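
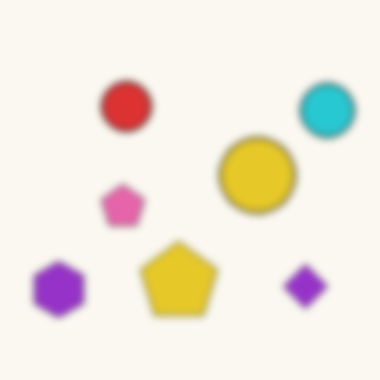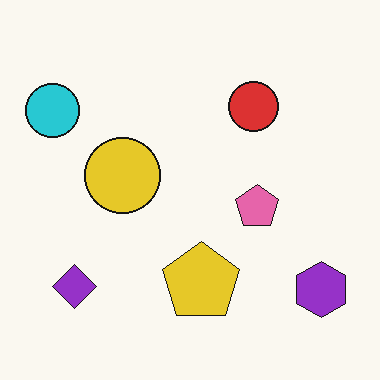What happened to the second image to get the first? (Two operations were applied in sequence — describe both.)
It was noticeably gaussian-blurred, then flipped horizontally (left ↔ right).

Shape edges and outlines are uniformly softened across the whole image. The cyan circle is in the top-left of the second image and the top-right of the first — shapes on opposite sides of the vertical midline have swapped in a mirror flip.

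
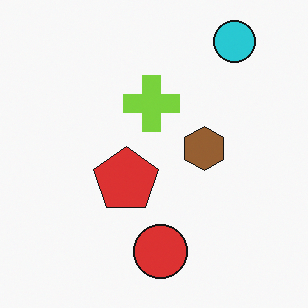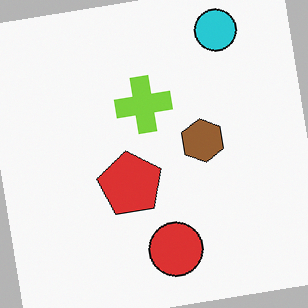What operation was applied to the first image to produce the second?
The image was rotated counter-clockwise by a few degrees.

Every shape is tilted by the same angle and the image corners show triangular fill wedges — a whole-image rotation by a non-right angle.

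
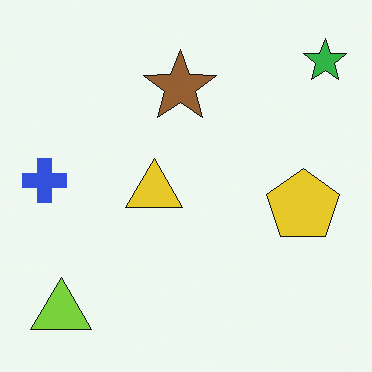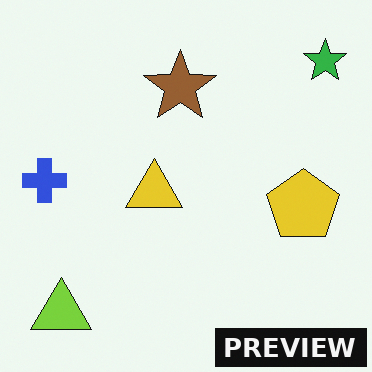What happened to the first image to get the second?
It was watermarked with the text "PREVIEW" in the lower-right corner.

A dark label reading "PREVIEW" appears in the lower-right corner.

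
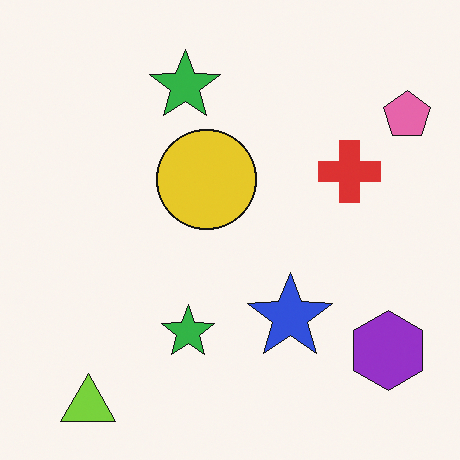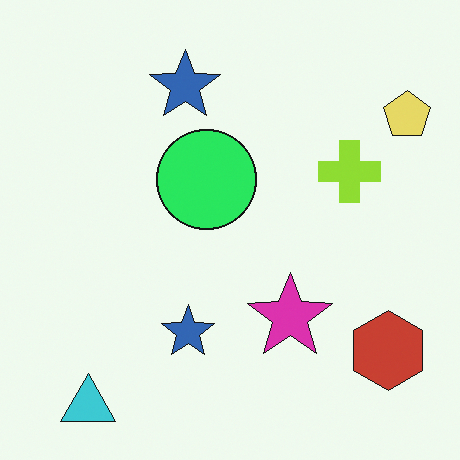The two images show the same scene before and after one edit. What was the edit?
The second image is the first hue-shifted through roughly a third of the color wheel.

Every shape's color has rotated by the same amount around the hue wheel — a uniform hue shift.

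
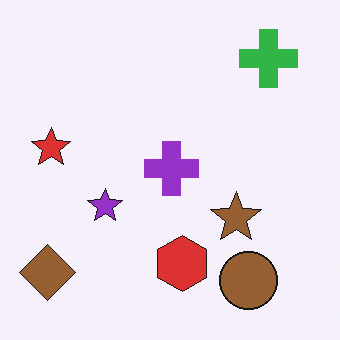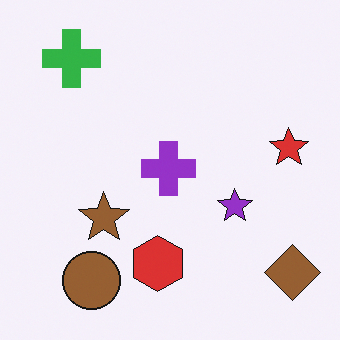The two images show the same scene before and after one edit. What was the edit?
Flipped horizontally (left ↔ right).

The brown diamond is in the bottom-left of the first image and the bottom-right of the second — shapes on opposite sides of the vertical midline have swapped in a mirror flip.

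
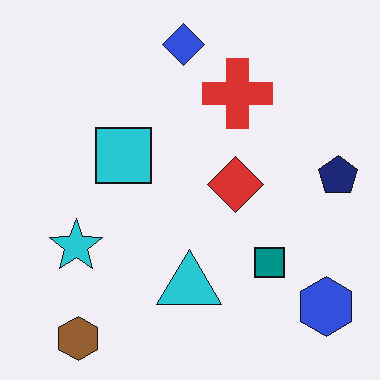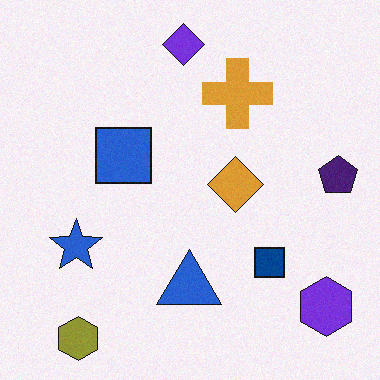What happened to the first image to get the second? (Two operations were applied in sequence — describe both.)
The transformation is: hue-shifted by a small amount, then degraded with subtle gaussian noise.

Every shape's color has rotated by the same amount around the hue wheel — a uniform hue shift. Random speckle covers the whole image, including the flat background.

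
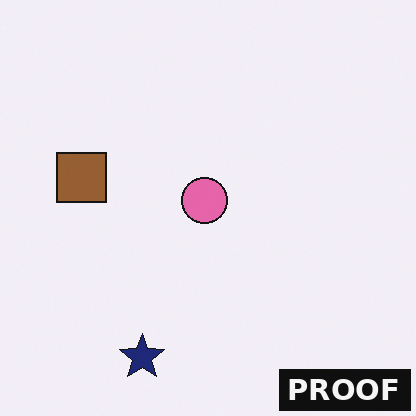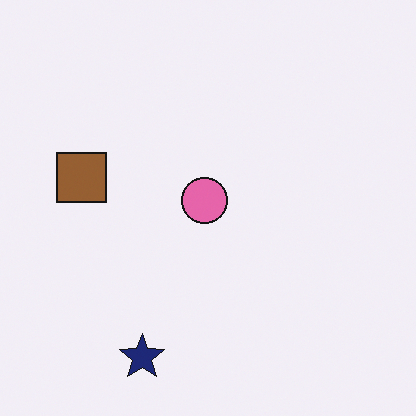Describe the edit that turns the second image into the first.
The image was watermarked with the text "PROOF" in the lower-right corner.

A dark label reading "PROOF" appears in the lower-right corner.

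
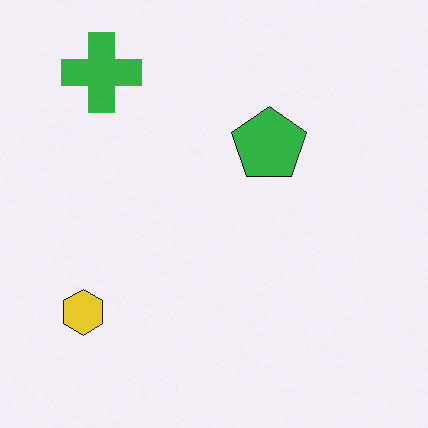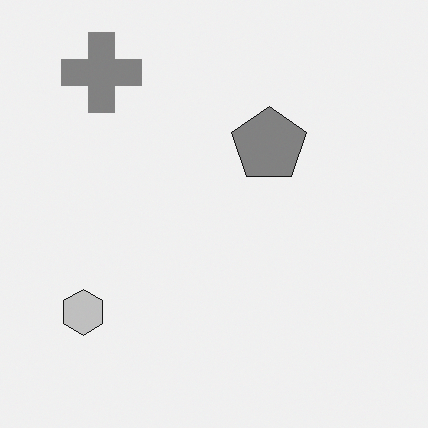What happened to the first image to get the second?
This is the original image converted to grayscale.

All color is removed — every shape is now a shade of grey.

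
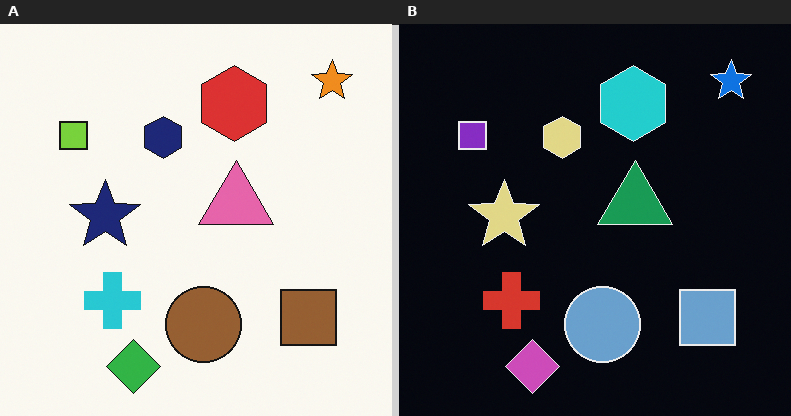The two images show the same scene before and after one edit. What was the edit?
The right (B) image is the left (A) color-inverted (negative).

The light background has become dark and every shape's color is its complement — a photographic negative.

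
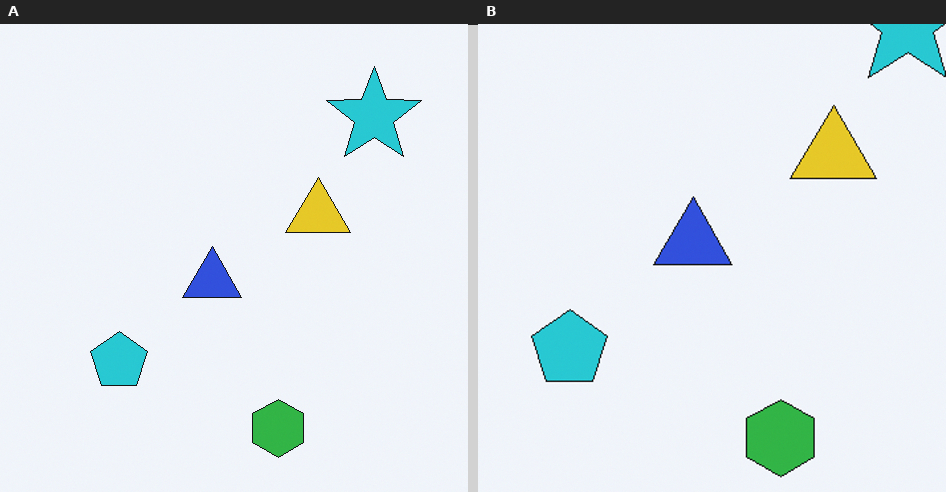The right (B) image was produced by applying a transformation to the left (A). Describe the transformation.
The image was cropped to a modestly smaller region and rescaled.

The visible shapes are larger and the field of view is narrower; shapes near the original edges may be partly or wholly outside the frame — a crop-and-rescale.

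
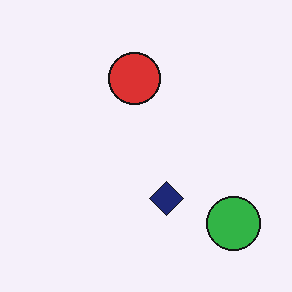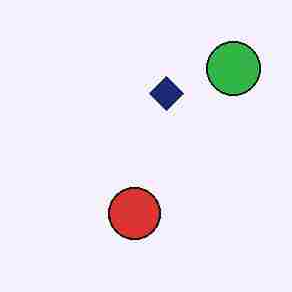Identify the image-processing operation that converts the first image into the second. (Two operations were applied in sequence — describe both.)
The image was heavily JPEG-compressed with obvious blocking artifacts, then flipped vertically (top ↔ bottom).

Blocky 8×8 compression artifacts appear around shape edges and the flat background shows ringing — characteristic JPEG degradation. The green circle is in the bottom-right of the first image and the top-right of the second — shapes on opposite sides of the horizontal midline have swapped in a mirror flip.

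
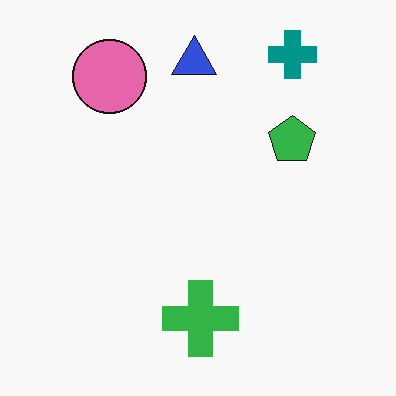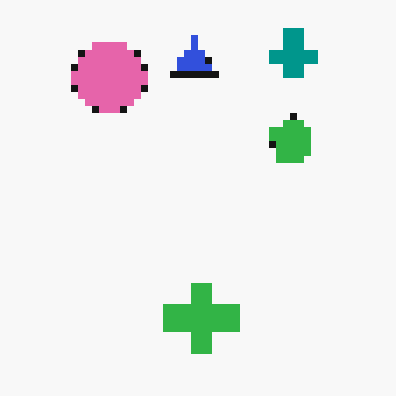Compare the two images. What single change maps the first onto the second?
The second image is the first pixelated into visible square blocks.

Shapes are reduced to large square blocks; fine edges and outlines are lost — a downscale-then-upscale (mosaic) effect.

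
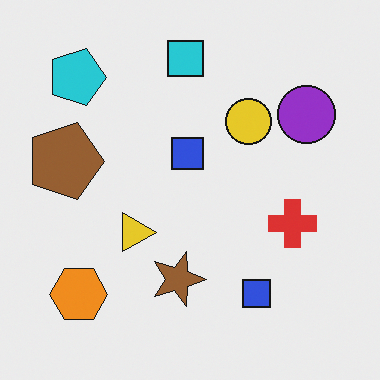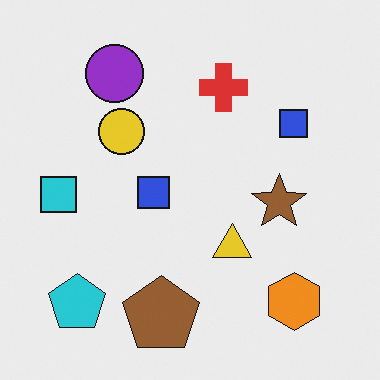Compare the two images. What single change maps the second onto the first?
The first image is the second rotated 90° clockwise.

The cyan pentagon sits in the bottom-left of the second image and the top-left of the first — consistent with a whole-image 90° clockwise rotation.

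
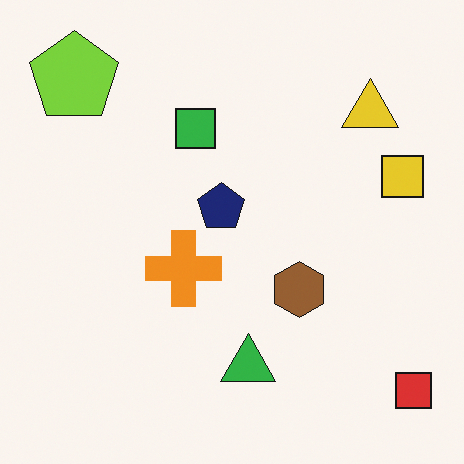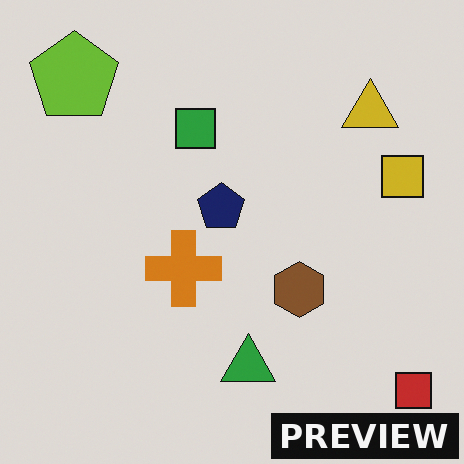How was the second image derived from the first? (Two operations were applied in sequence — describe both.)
It was darkened a little, then watermarked with the text "PREVIEW" in the lower-right corner.

Every pixel — background and shapes alike — is uniformly darkened. A dark label reading "PREVIEW" appears in the lower-right corner.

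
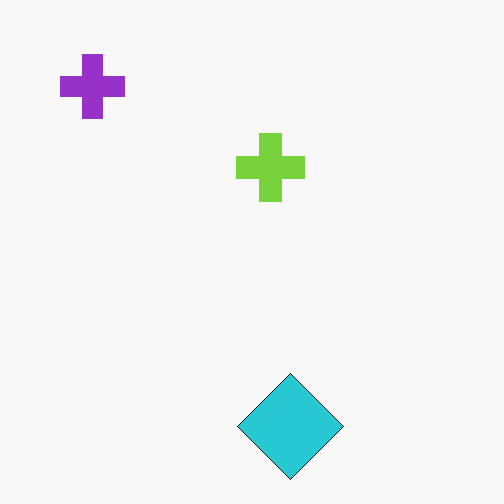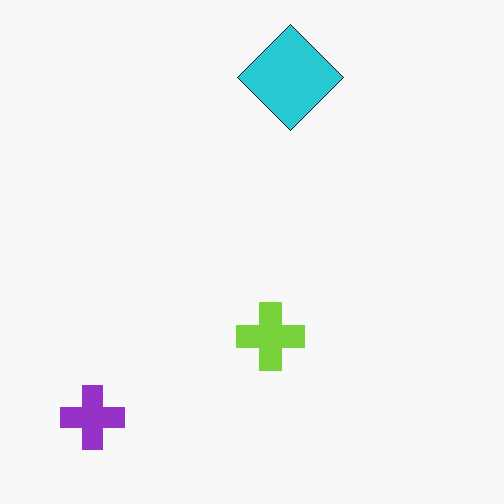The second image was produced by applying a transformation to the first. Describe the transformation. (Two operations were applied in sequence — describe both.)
The transformation is: flipped vertically (top ↔ bottom), then given moderate JPEG compression.

The cyan diamond is in the bottom of the first image and the top of the second — shapes on opposite sides of the horizontal midline have swapped in a mirror flip. Blocky 8×8 compression artifacts appear around shape edges and the flat background shows ringing — characteristic JPEG degradation.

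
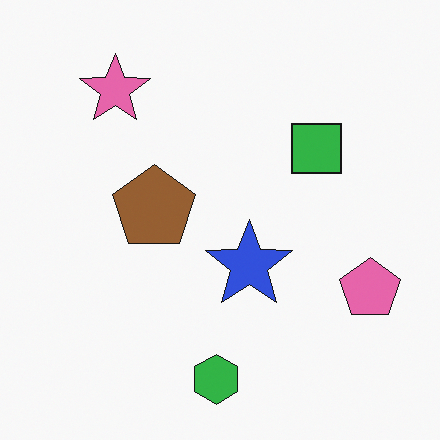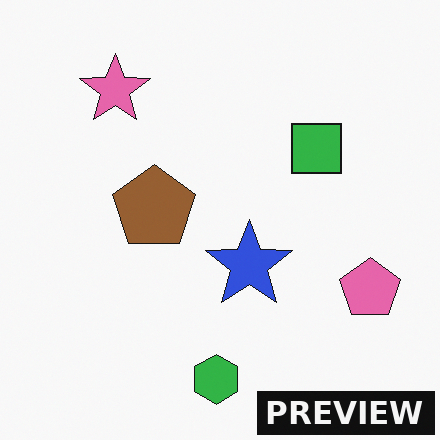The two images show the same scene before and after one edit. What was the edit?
This is the original image watermarked with the text "PREVIEW" in the lower-right corner.

A dark label reading "PREVIEW" appears in the lower-right corner.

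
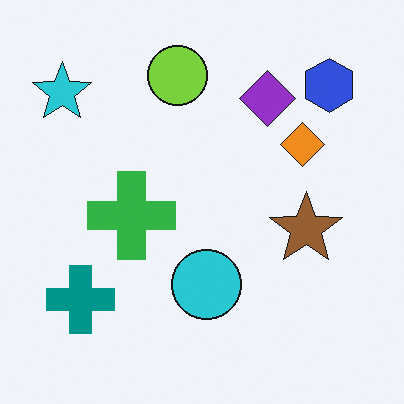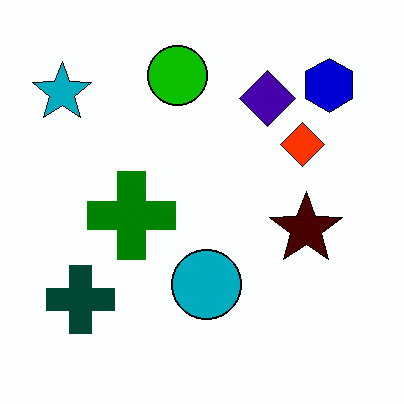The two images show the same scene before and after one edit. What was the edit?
Boosted in contrast.

Tones are pushed away from mid-grey across the whole image — a global contrast change.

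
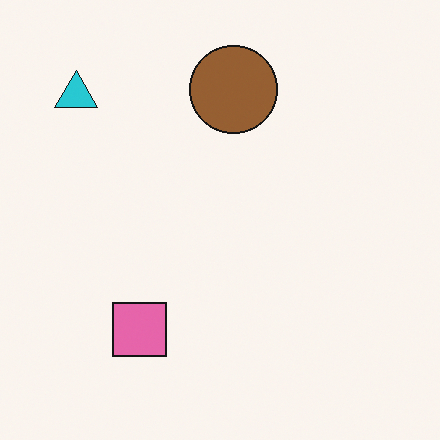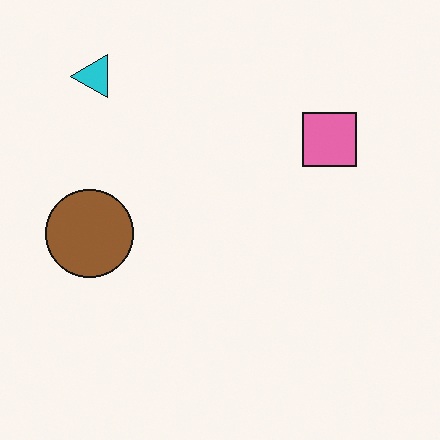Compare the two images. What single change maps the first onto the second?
It was transposed (reflected across the top-left ↔ bottom-right diagonal).

Shapes have swapped their row and column positions — what was in the top-right is now in the bottom-left — a diagonal reflection.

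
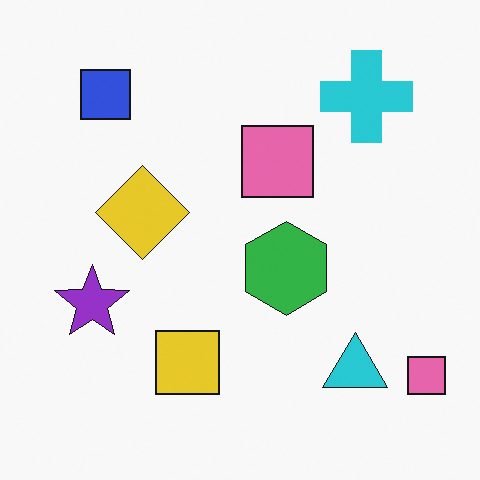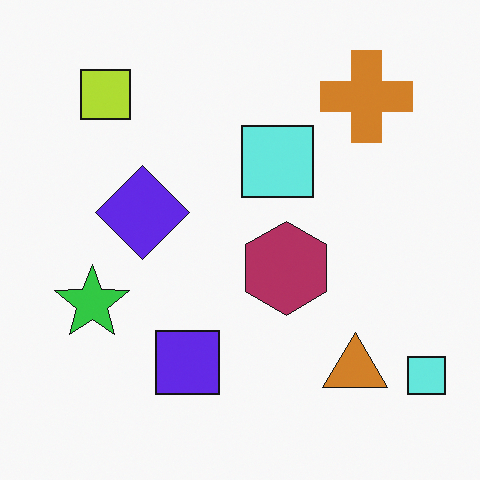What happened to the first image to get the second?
This is the original image hue-shifted through roughly half the color wheel.

Every shape's color has rotated by the same amount around the hue wheel — a uniform hue shift.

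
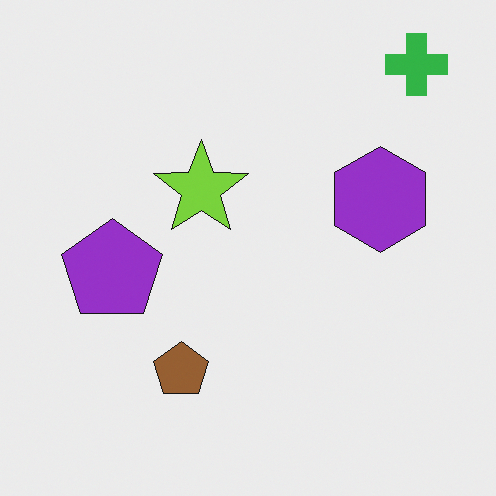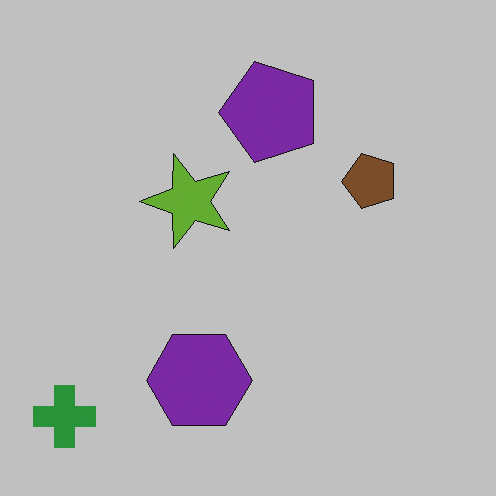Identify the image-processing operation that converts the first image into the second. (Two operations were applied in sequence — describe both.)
This is the original image slightly darkened, then transposed (reflected across the top-left ↔ bottom-right diagonal).

Every pixel — background and shapes alike — is uniformly darkened. Shapes have swapped their row and column positions — what was in the top-right is now in the bottom-left — a diagonal reflection.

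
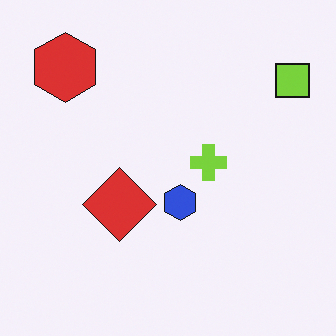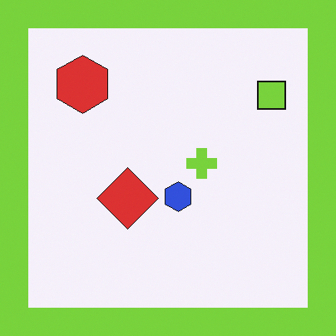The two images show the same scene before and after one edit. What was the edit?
The image was framed with a lime border.

A solid lime frame runs around the edge of the second image, with the content slightly shrunk inside it.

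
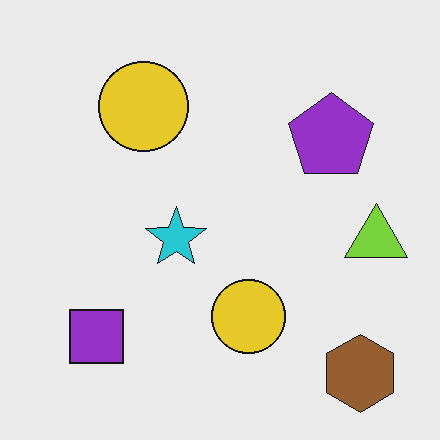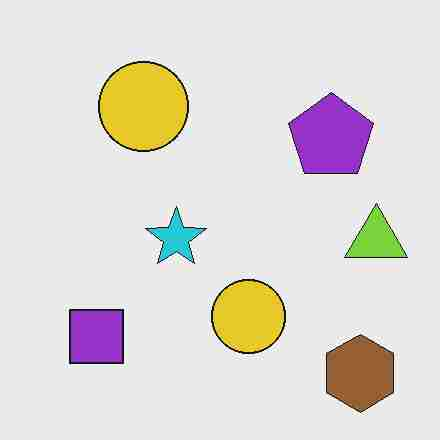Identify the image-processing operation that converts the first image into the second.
The image was heavily JPEG-compressed with obvious blocking artifacts.

Blocky 8×8 compression artifacts appear around shape edges and the flat background shows ringing — characteristic JPEG degradation.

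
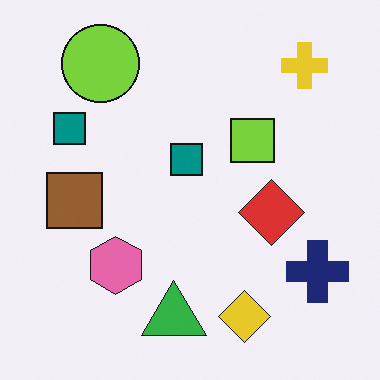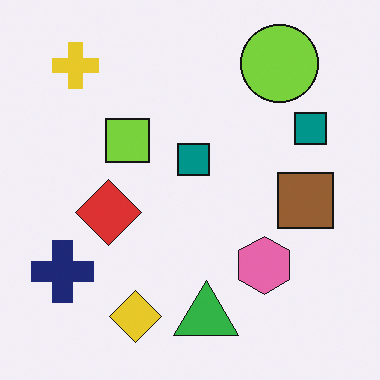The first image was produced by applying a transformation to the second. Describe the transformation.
The first image is the second flipped horizontally (left ↔ right).

The navy cross is in the bottom-left of the second image and the bottom-right of the first — shapes on opposite sides of the vertical midline have swapped in a mirror flip.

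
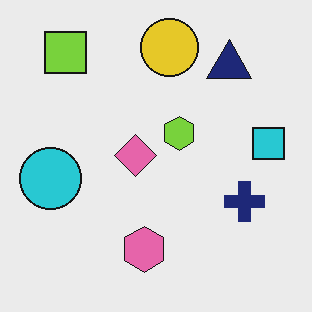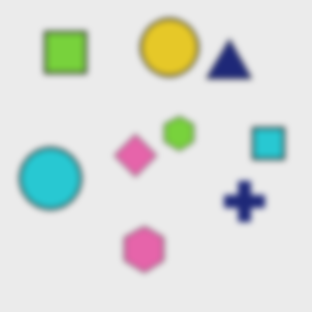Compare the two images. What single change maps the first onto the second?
This is the original image noticeably gaussian-blurred.

Shape edges and outlines are uniformly softened across the whole image.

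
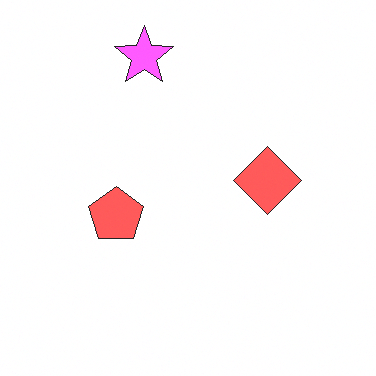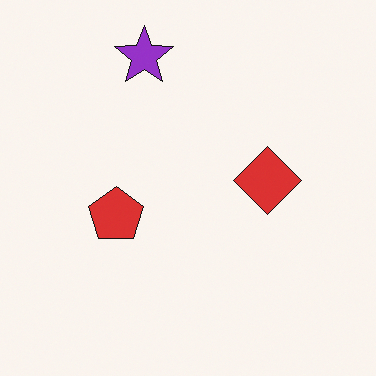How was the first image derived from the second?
It was substantially brightened.

Every pixel — background and shapes alike — is uniformly brightened.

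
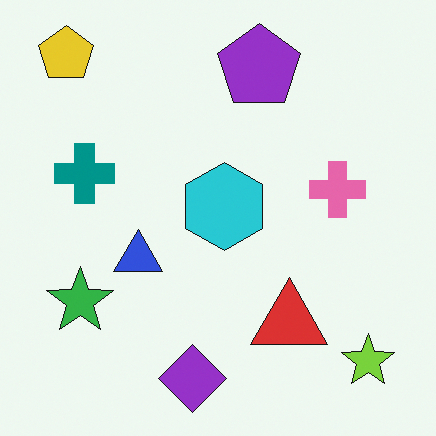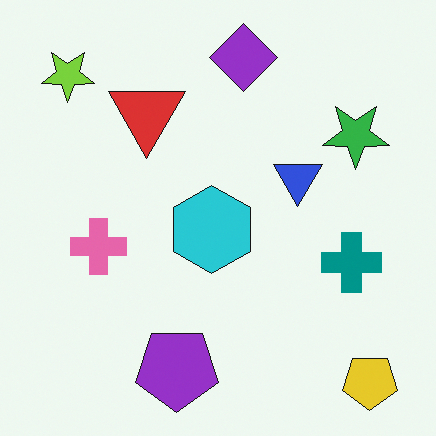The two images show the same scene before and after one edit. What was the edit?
Rotated 180°.

The yellow pentagon sits in the top-left of the first image and the bottom-right of the second — consistent with a whole-image 180° rotation.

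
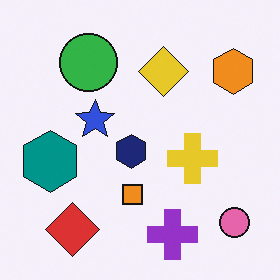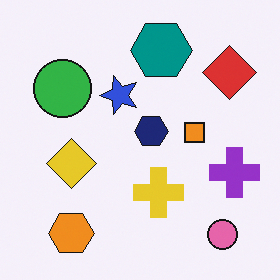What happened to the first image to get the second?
This is the original image transposed (reflected across the top-left ↔ bottom-right diagonal).

Shapes have swapped their row and column positions — what was in the top-right is now in the bottom-left — a diagonal reflection.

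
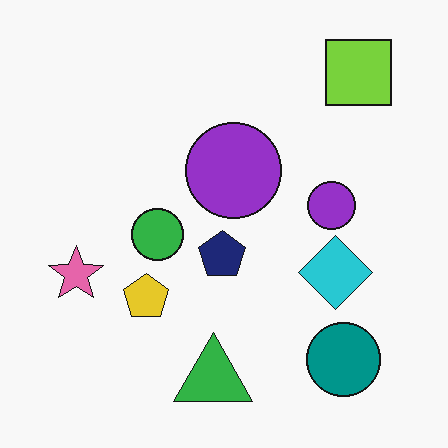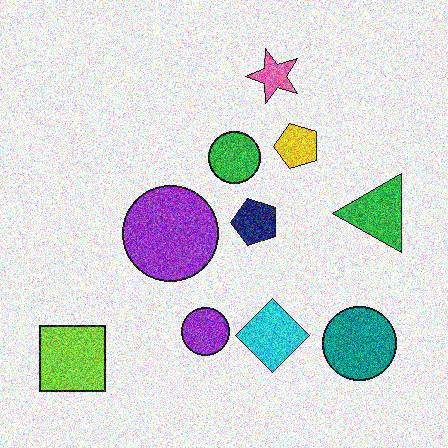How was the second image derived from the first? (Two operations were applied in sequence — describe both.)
The second image is the first transposed (reflected across the top-left ↔ bottom-right diagonal), then degraded with a thick layer of grain.

Shapes have swapped their row and column positions — what was in the top-right is now in the bottom-left — a diagonal reflection. Random speckle covers the whole image, including the flat background.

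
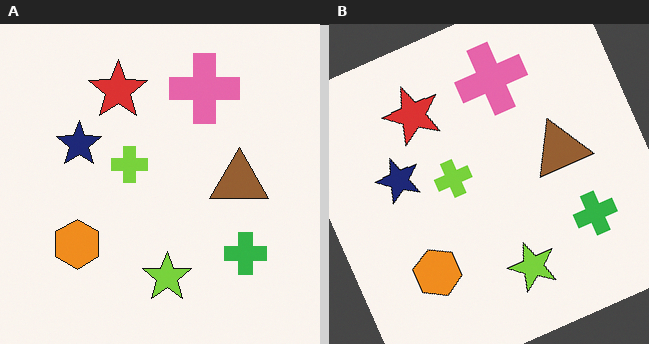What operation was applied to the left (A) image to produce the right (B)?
It was rotated counter-clockwise by a clearly visible amount.

Every shape is tilted by the same angle and the image corners show triangular fill wedges — a whole-image rotation by a non-right angle.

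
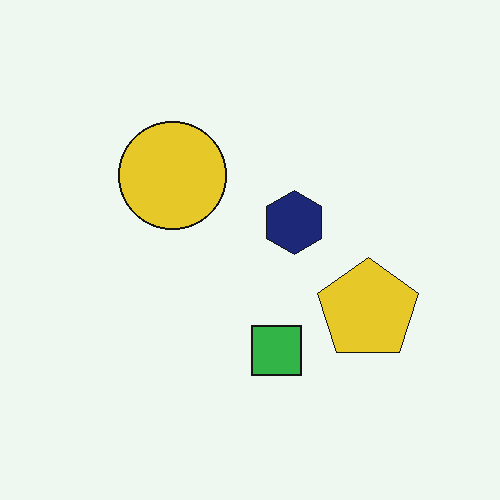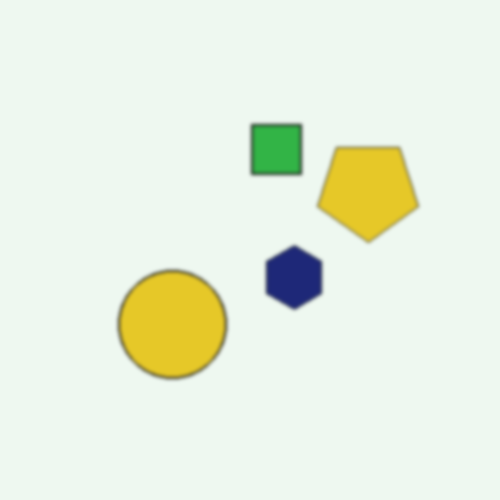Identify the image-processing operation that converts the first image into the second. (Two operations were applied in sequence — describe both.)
The transformation is: lightly blurred, then flipped vertically (top ↔ bottom).

Shape edges and outlines are uniformly softened across the whole image. The green square is in the bottom of the first image and the top of the second — shapes on opposite sides of the horizontal midline have swapped in a mirror flip.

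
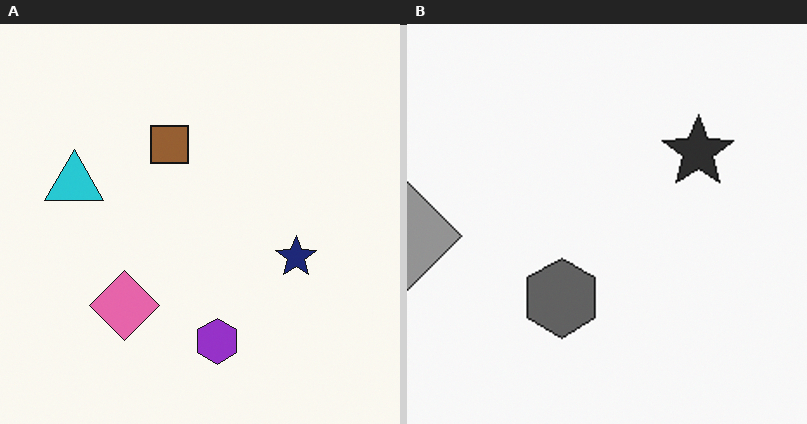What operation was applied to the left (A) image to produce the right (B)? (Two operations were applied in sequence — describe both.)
This is the original image converted to grayscale, then cropped to a noticeably smaller region and rescaled.

All color is removed — every shape is now a shade of grey. The visible shapes are larger and the field of view is narrower; shapes near the original edges may be partly or wholly outside the frame — a crop-and-rescale.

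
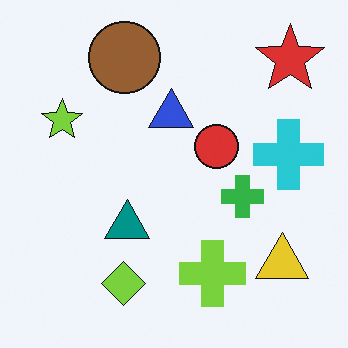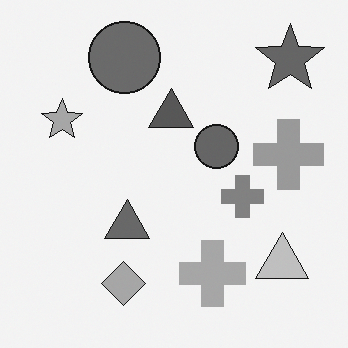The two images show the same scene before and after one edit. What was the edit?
The transformation is: converted to grayscale.

All color is removed — every shape is now a shade of grey.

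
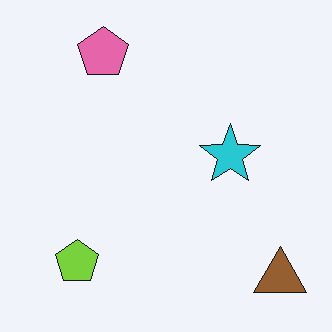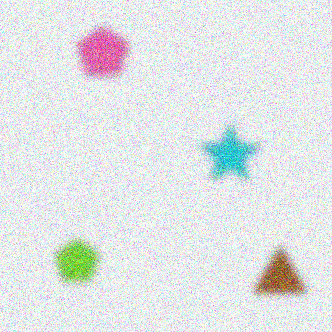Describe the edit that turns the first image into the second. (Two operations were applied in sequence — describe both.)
This is the original image moderately blurred, then degraded with a thick layer of grain.

Shape edges and outlines are uniformly softened across the whole image. Random speckle covers the whole image, including the flat background.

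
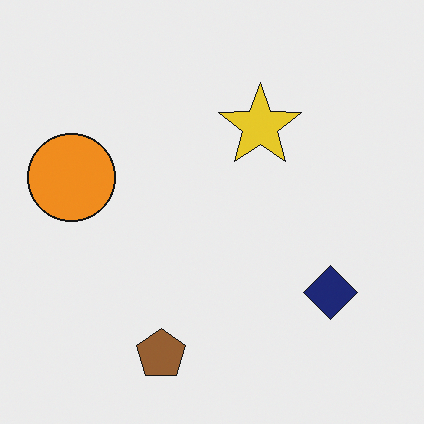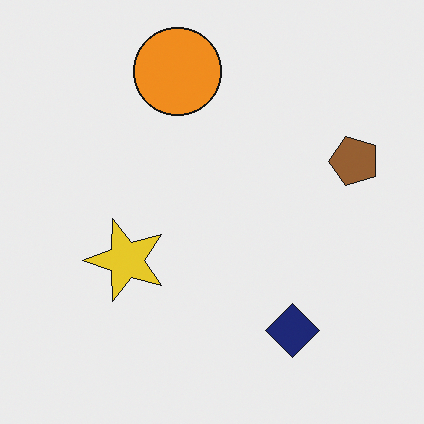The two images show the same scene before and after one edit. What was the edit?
The image was transposed (reflected across the top-left ↔ bottom-right diagonal).

Shapes have swapped their row and column positions — what was in the top-right is now in the bottom-left — a diagonal reflection.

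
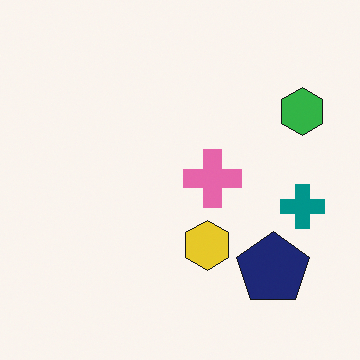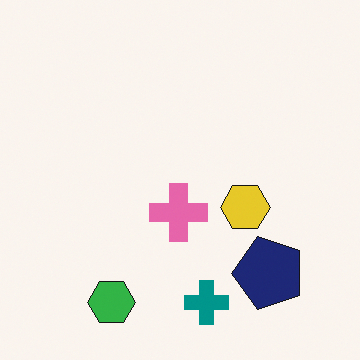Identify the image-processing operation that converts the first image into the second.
This is the original image transposed (reflected across the top-left ↔ bottom-right diagonal).

Shapes have swapped their row and column positions — what was in the top-right is now in the bottom-left — a diagonal reflection.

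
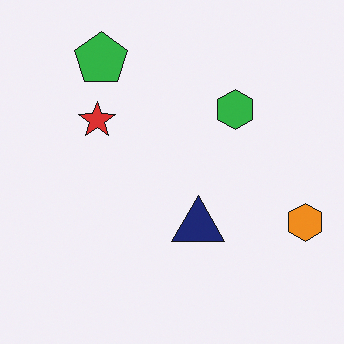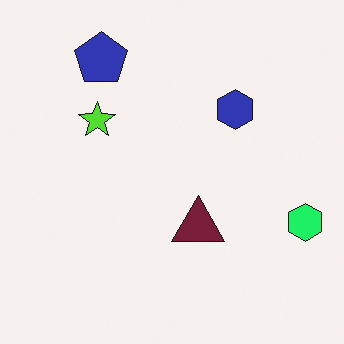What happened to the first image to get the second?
The transformation is: hue-shifted noticeably.

Every shape's color has rotated by the same amount around the hue wheel — a uniform hue shift.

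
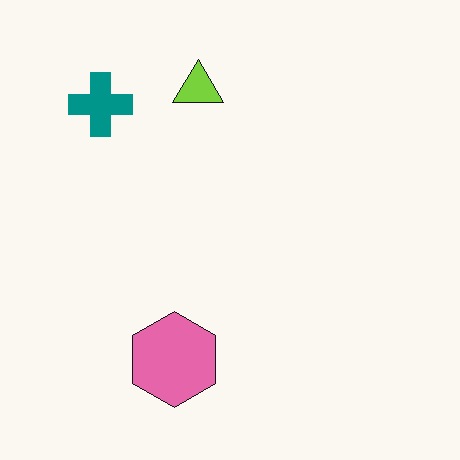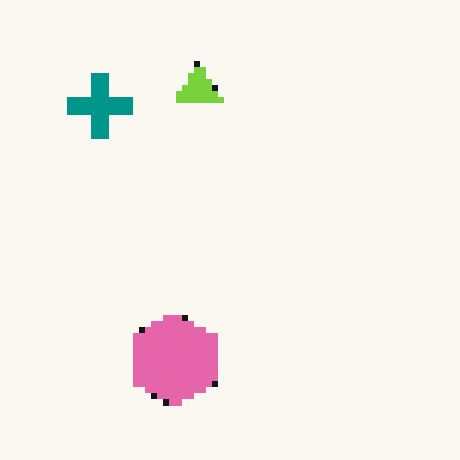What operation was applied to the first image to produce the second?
The image was moderately pixelated.

Shapes are reduced to large square blocks; fine edges and outlines are lost — a downscale-then-upscale (mosaic) effect.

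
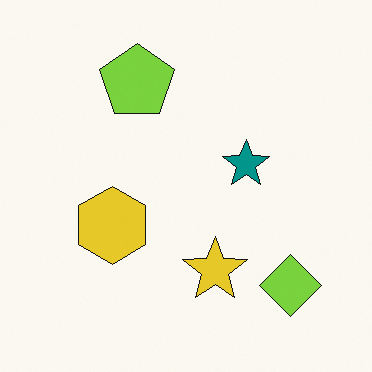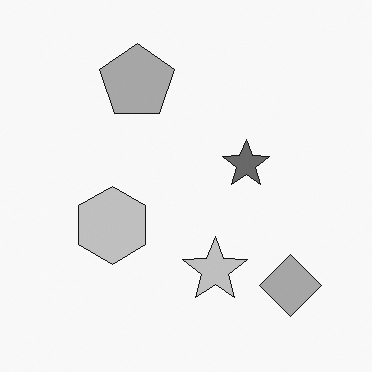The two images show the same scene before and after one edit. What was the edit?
The image was converted to grayscale.

All color is removed — every shape is now a shade of grey.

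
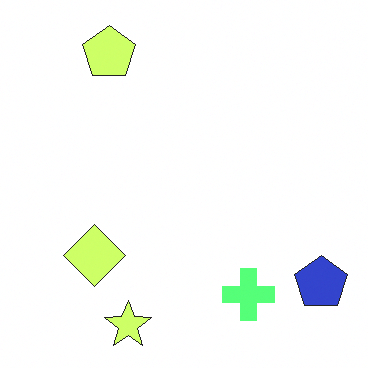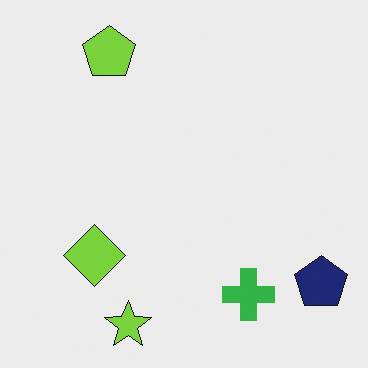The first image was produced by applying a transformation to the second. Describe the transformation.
The transformation is: brightened a lot.

Every pixel — background and shapes alike — is uniformly brightened.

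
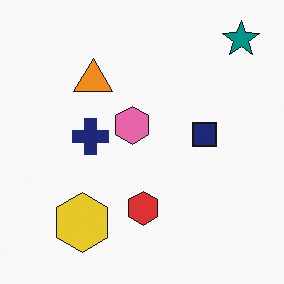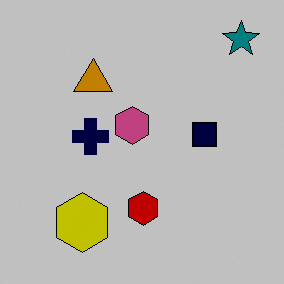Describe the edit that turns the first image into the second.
It was heavily posterized to just a handful of flat colors.

Each flat color has snapped to a coarser quantized level — most visibly, the near-white background has dropped to a flat grey.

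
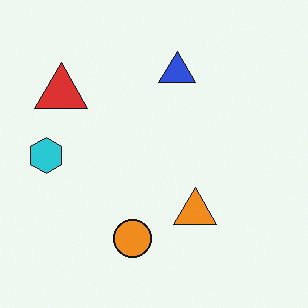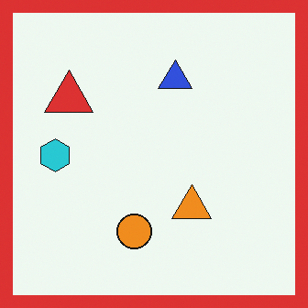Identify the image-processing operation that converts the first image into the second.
The image was framed with a red border.

A solid red frame runs around the edge of the second image, with the content slightly shrunk inside it.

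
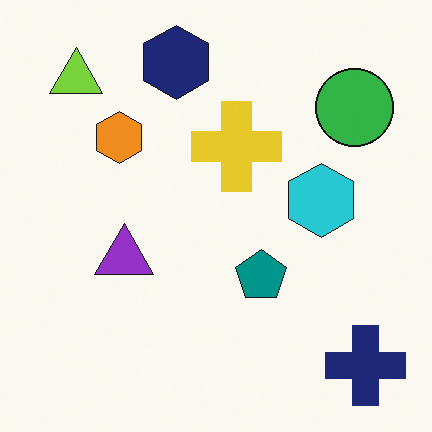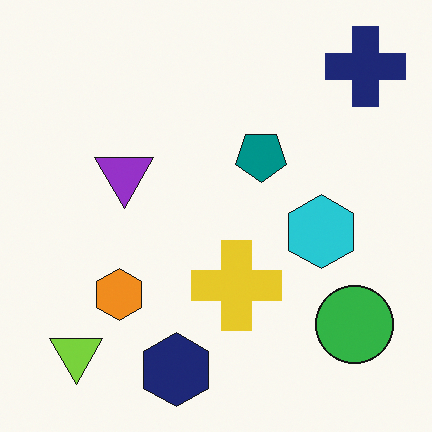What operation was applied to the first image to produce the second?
Flipped vertically (top ↔ bottom).

The navy hexagon is in the top of the first image and the bottom of the second — shapes on opposite sides of the horizontal midline have swapped in a mirror flip.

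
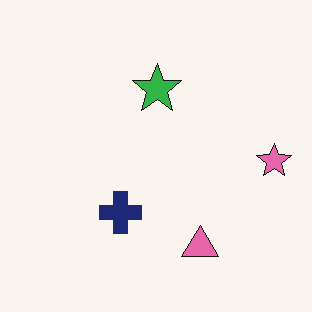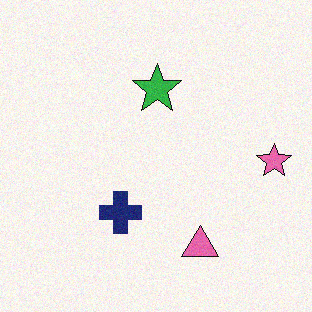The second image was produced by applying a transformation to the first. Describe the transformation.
The transformation is: degraded with subtle gaussian noise.

Random speckle covers the whole image, including the flat background.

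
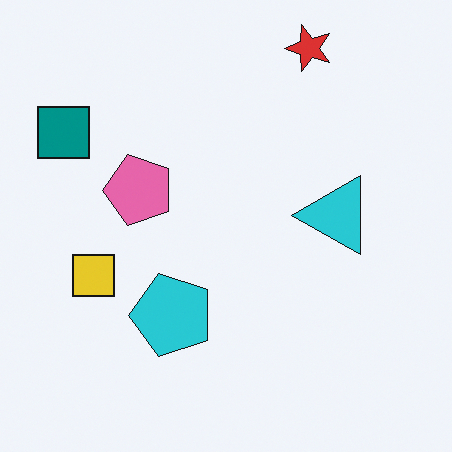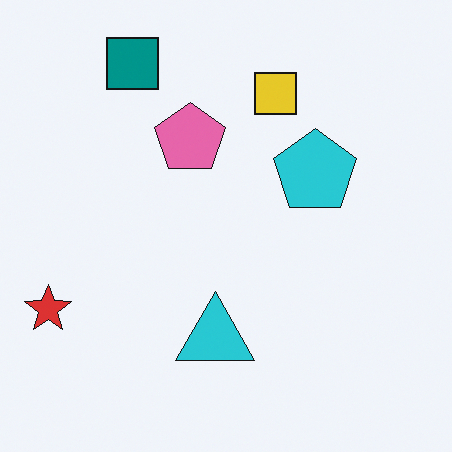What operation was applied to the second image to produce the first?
The transformation is: transposed (reflected across the top-left ↔ bottom-right diagonal).

Shapes have swapped their row and column positions — what was in the top-right is now in the bottom-left — a diagonal reflection.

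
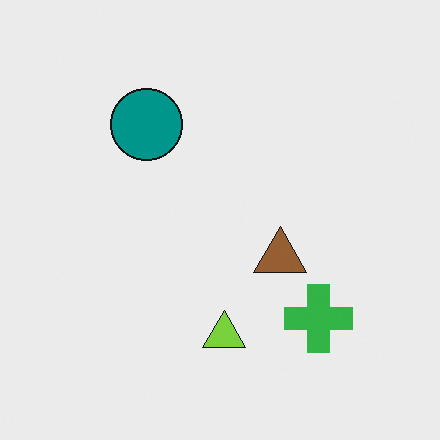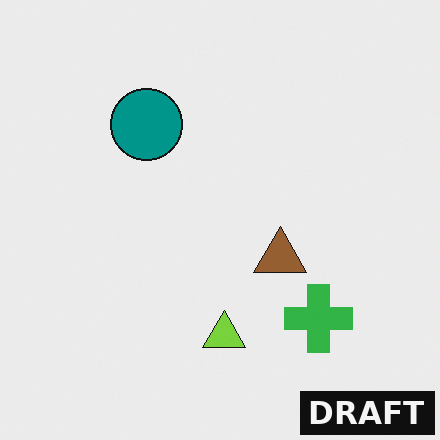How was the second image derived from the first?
This is the original image watermarked with the text "DRAFT" in the lower-right corner.

A dark label reading "DRAFT" appears in the lower-right corner.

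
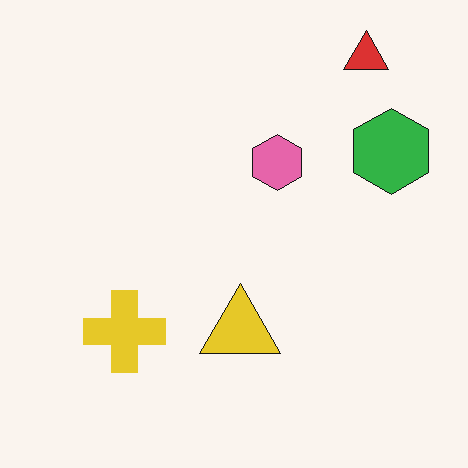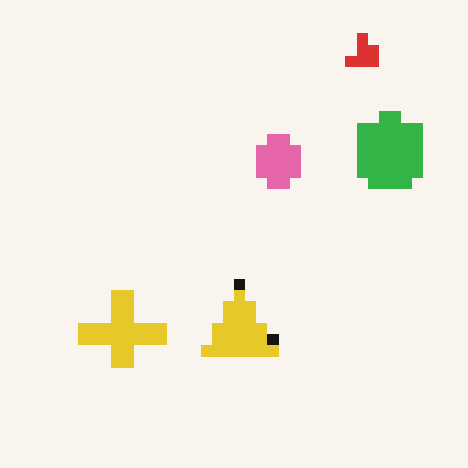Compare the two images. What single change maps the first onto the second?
The transformation is: coarsely pixelated.

Shapes are reduced to large square blocks; fine edges and outlines are lost — a downscale-then-upscale (mosaic) effect.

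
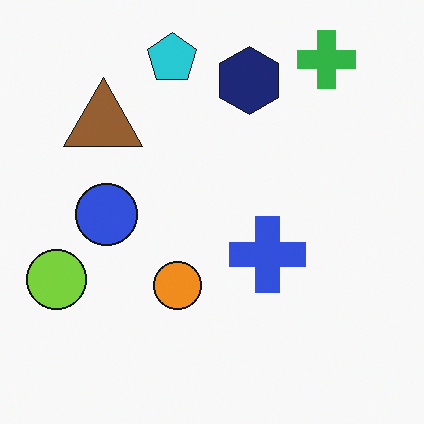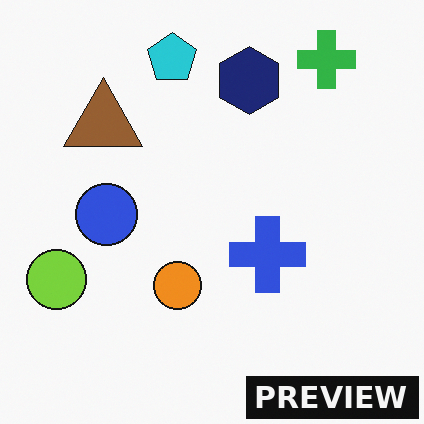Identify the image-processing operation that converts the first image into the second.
The transformation is: watermarked with the text "PREVIEW" in the lower-right corner.

A dark label reading "PREVIEW" appears in the lower-right corner.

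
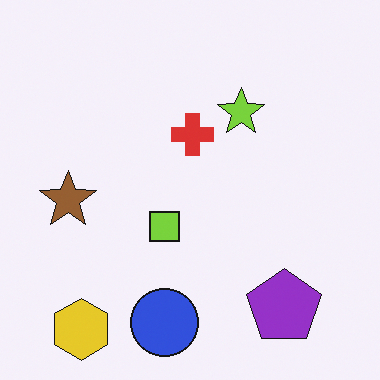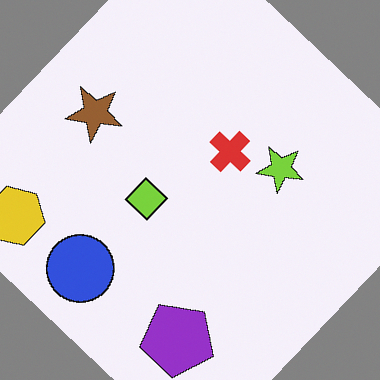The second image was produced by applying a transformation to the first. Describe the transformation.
This is the original image rotated clockwise by a large amount — several tens of degrees.

Every shape is tilted by the same angle and the image corners show triangular fill wedges — a whole-image rotation by a non-right angle.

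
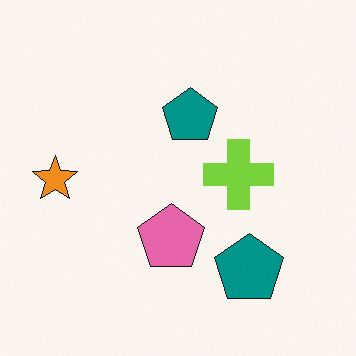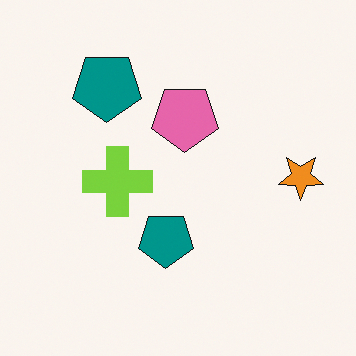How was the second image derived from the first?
The image was rotated 180°.

The orange star sits in the left of the first image and the right of the second — consistent with a whole-image 180° rotation.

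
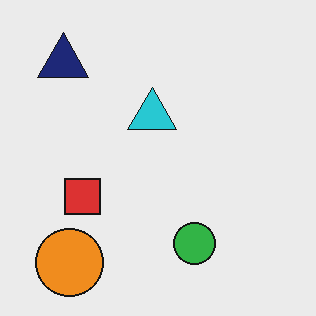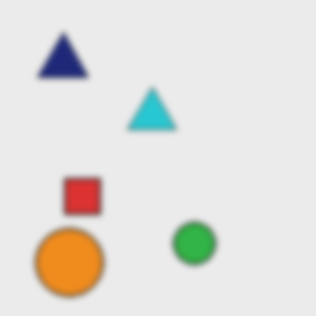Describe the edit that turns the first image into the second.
This is the original image noticeably gaussian-blurred.

Shape edges and outlines are uniformly softened across the whole image.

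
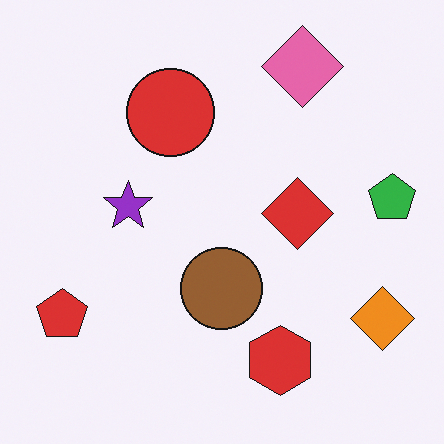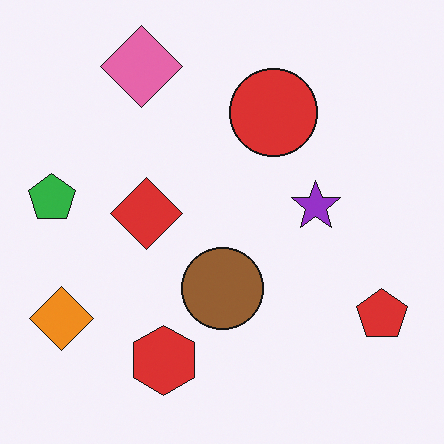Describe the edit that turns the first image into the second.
This is the original image flipped horizontally (left ↔ right).

The green pentagon is in the right of the first image and the left of the second — shapes on opposite sides of the vertical midline have swapped in a mirror flip.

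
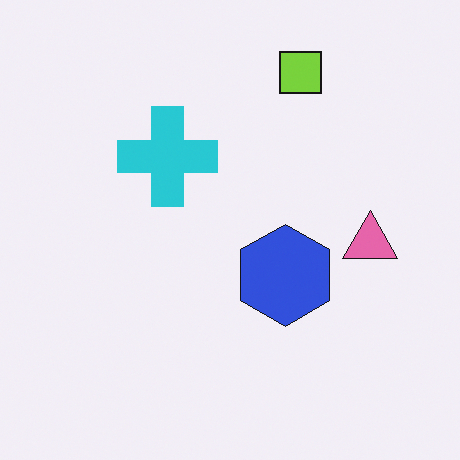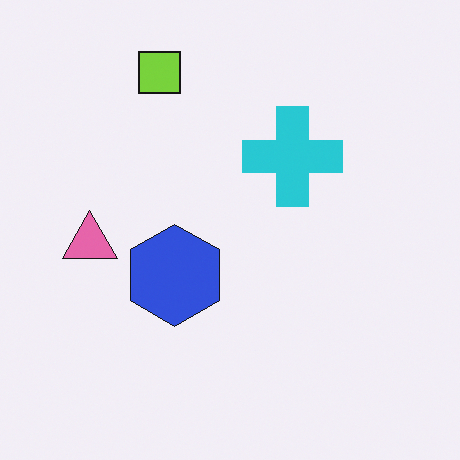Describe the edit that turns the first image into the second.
The image was flipped horizontally (left ↔ right).

The pink triangle is in the right of the first image and the left of the second — shapes on opposite sides of the vertical midline have swapped in a mirror flip.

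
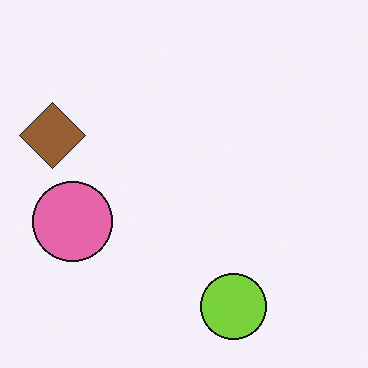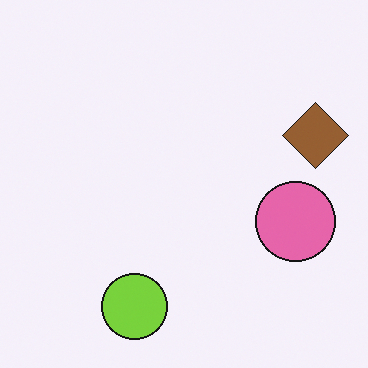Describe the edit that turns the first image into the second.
Flipped horizontally (left ↔ right).

The brown diamond is in the left of the first image and the right of the second — shapes on opposite sides of the vertical midline have swapped in a mirror flip.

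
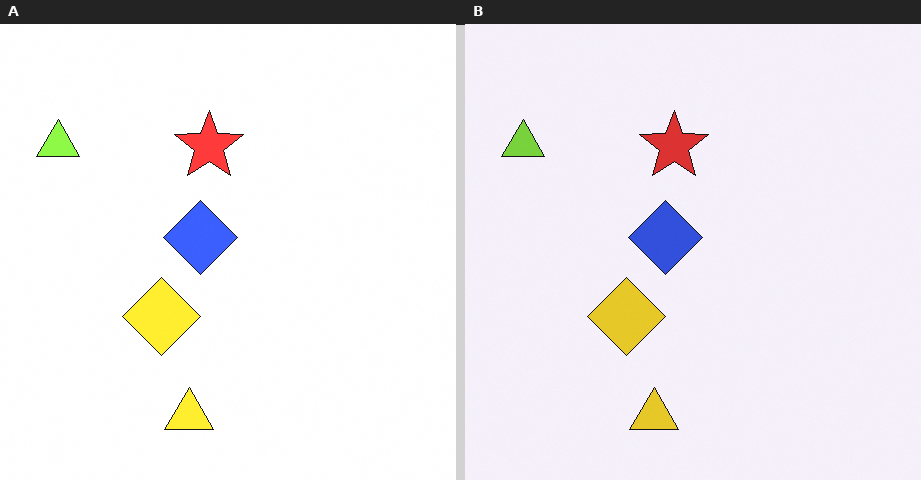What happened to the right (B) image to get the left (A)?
Brightened a little.

Every pixel — background and shapes alike — is uniformly brightened.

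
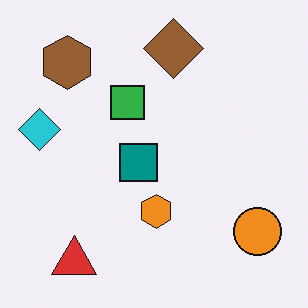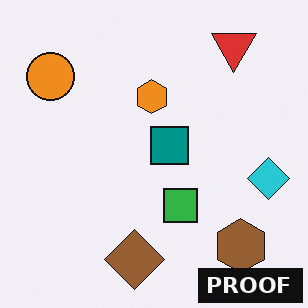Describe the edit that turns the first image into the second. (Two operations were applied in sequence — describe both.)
The image was rotated 180°, then watermarked with the text "PROOF" in the lower-right corner.

The red triangle sits in the bottom-left of the first image and the top-right of the second — consistent with a whole-image 180° rotation. A dark label reading "PROOF" appears in the lower-right corner.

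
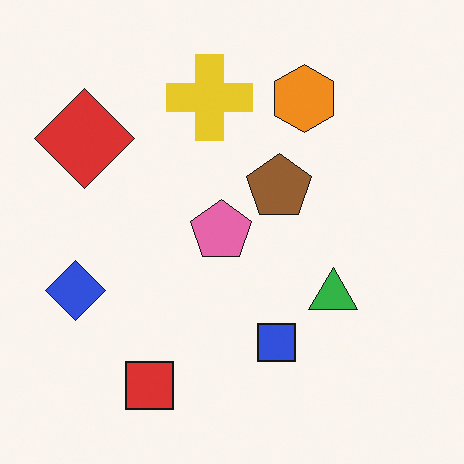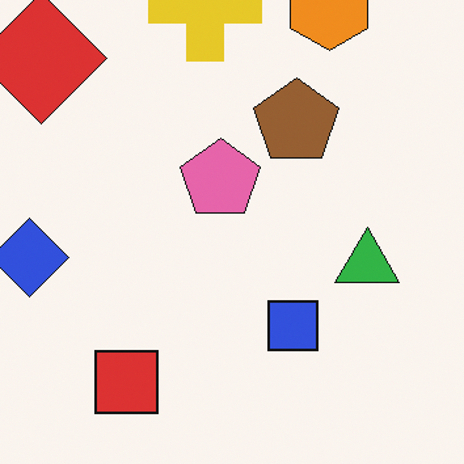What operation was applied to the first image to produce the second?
It was cropped to a modestly smaller region and rescaled.

The visible shapes are larger and the field of view is narrower; shapes near the original edges may be partly or wholly outside the frame — a crop-and-rescale.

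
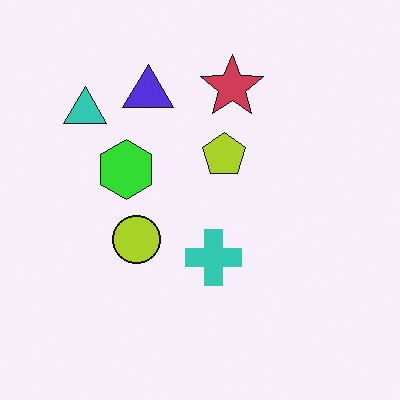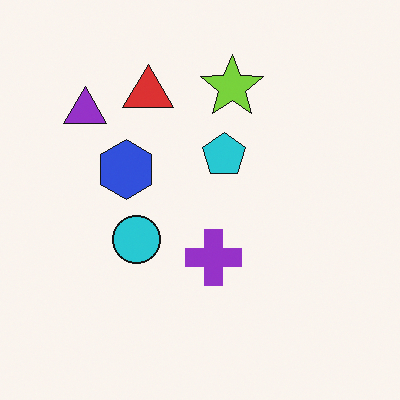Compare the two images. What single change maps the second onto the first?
Hue-shifted by a large amount.

Every shape's color has rotated by the same amount around the hue wheel — a uniform hue shift.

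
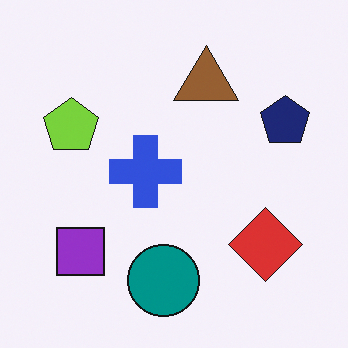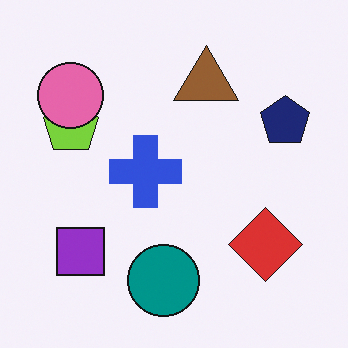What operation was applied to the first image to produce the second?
It was overlaid with an additional pink circle.

A pink circle appears in the second image that is absent from the first.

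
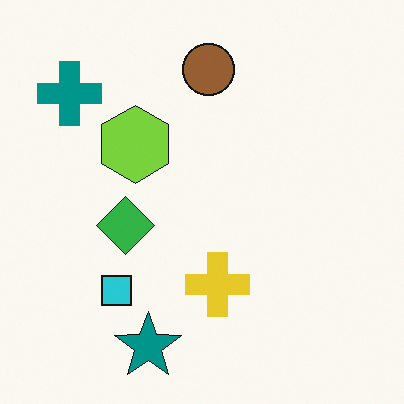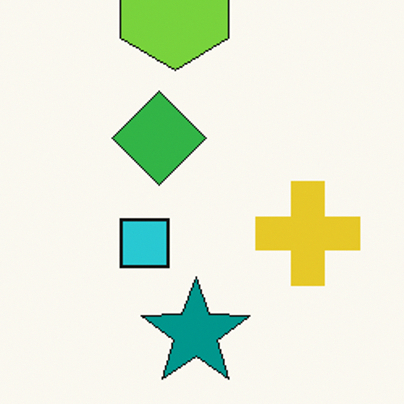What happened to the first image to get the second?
The image was cropped tightly and scaled back up.

The visible shapes are larger and the field of view is narrower; shapes near the original edges may be partly or wholly outside the frame — a crop-and-rescale.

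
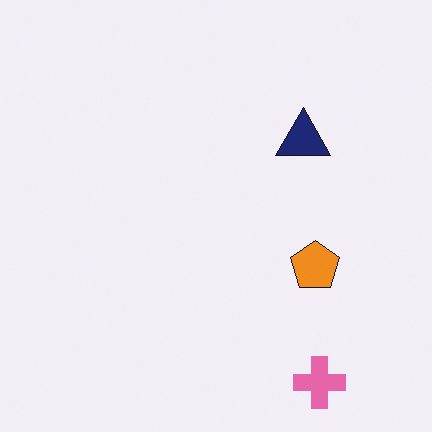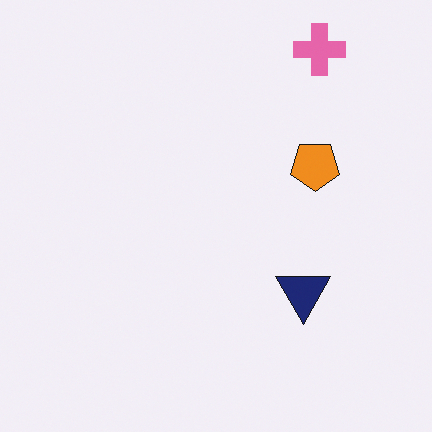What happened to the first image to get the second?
The image was flipped vertically (top ↔ bottom).

The pink cross is in the bottom-right of the first image and the top-right of the second — shapes on opposite sides of the horizontal midline have swapped in a mirror flip.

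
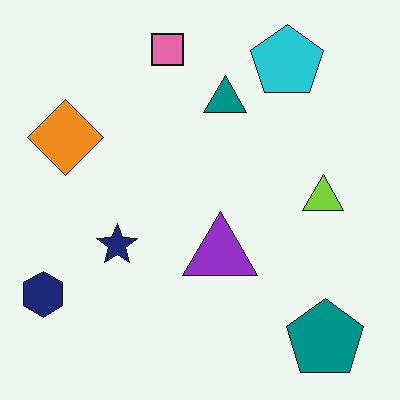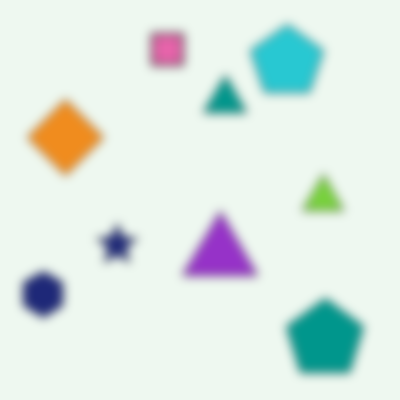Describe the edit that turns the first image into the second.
The transformation is: heavily blurred.

Shape edges and outlines are uniformly softened across the whole image.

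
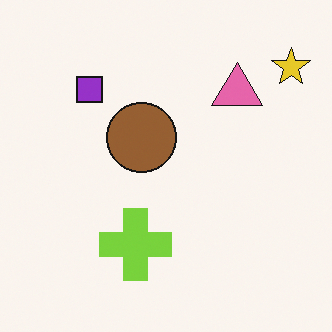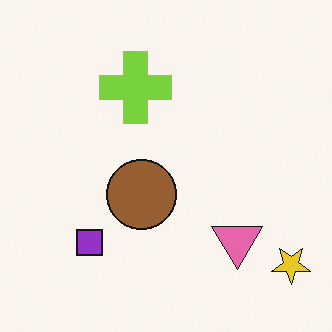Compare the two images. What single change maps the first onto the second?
It was flipped vertically (top ↔ bottom).

The yellow star is in the top-right of the first image and the bottom-right of the second — shapes on opposite sides of the horizontal midline have swapped in a mirror flip.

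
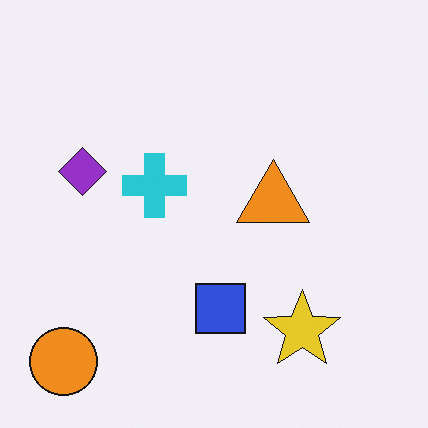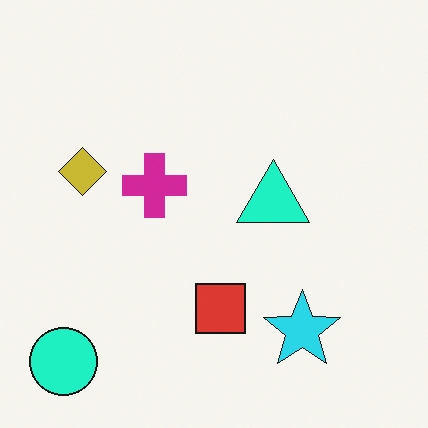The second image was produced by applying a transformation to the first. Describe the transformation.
The transformation is: hue-shifted by a moderate amount.

Every shape's color has rotated by the same amount around the hue wheel — a uniform hue shift.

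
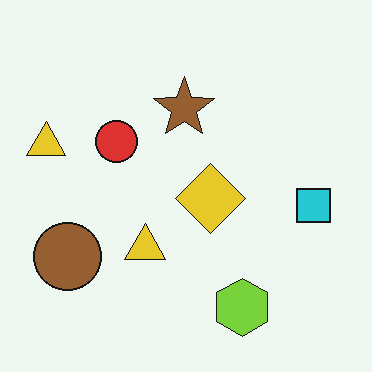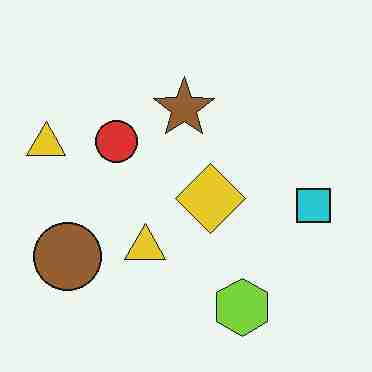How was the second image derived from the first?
Degraded with heavy JPEG compression.

Blocky 8×8 compression artifacts appear around shape edges and the flat background shows ringing — characteristic JPEG degradation.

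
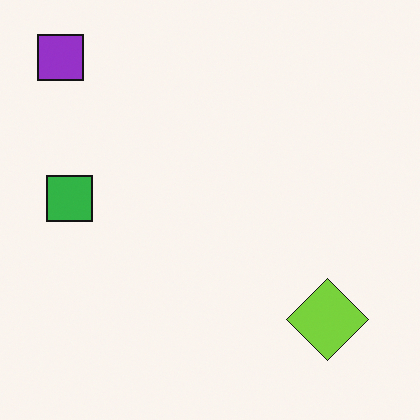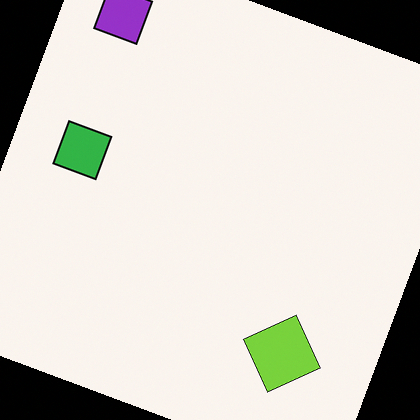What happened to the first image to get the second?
Rotated clockwise by a moderate amount.

Every shape is tilted by the same angle and the image corners show triangular fill wedges — a whole-image rotation by a non-right angle.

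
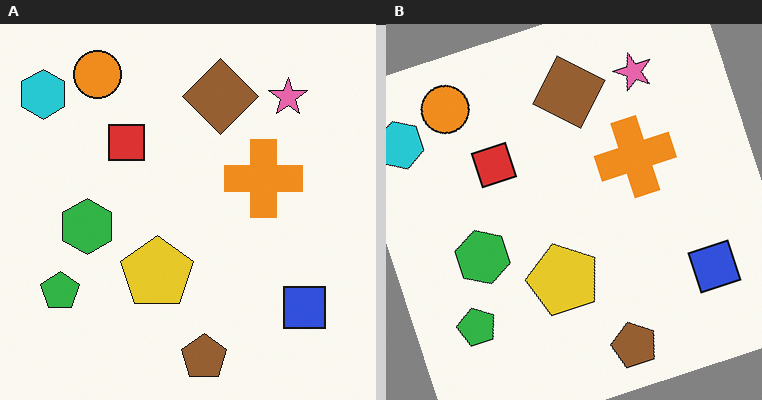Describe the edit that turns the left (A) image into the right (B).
Rotated counter-clockwise by a moderate amount.

Every shape is tilted by the same angle and the image corners show triangular fill wedges — a whole-image rotation by a non-right angle.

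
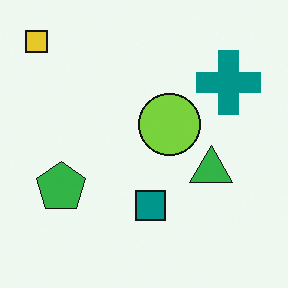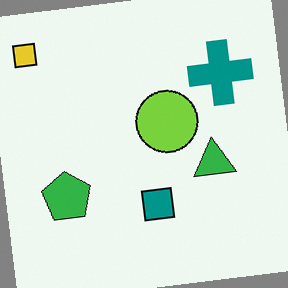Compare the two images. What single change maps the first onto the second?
Rotated counter-clockwise by a slight angle.

Every shape is tilted by the same angle and the image corners show triangular fill wedges — a whole-image rotation by a non-right angle.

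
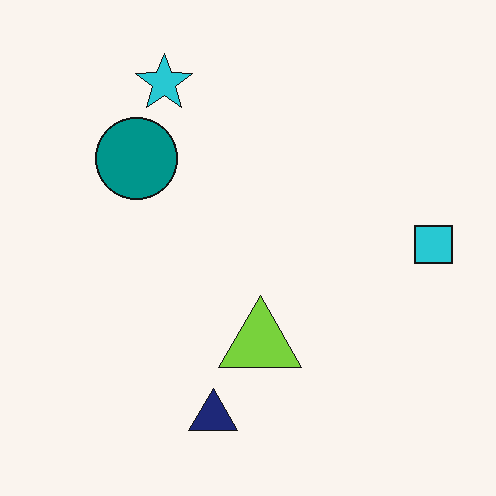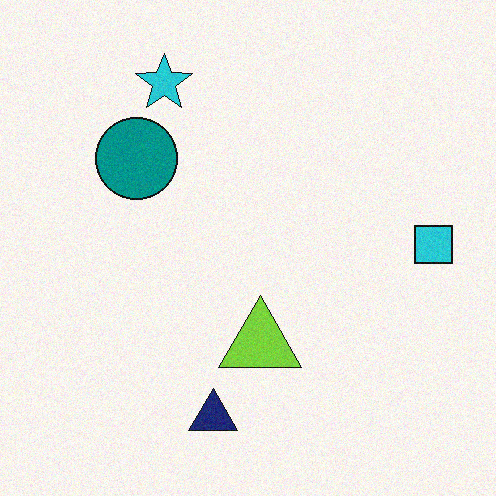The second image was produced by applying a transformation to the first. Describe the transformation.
This is the original image degraded with subtle gaussian noise.

Random speckle covers the whole image, including the flat background.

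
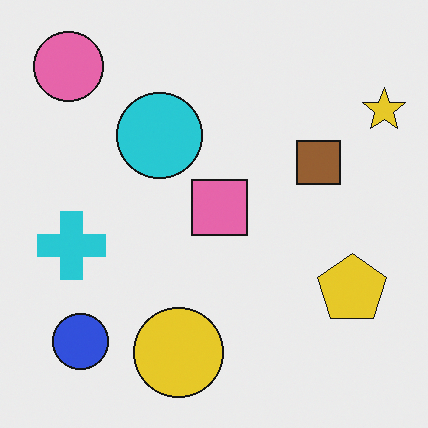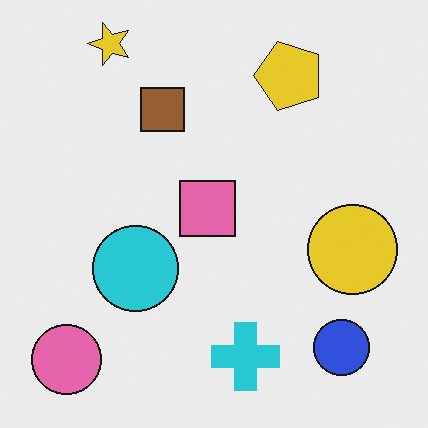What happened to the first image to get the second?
This is the original image rotated 90° counter-clockwise.

The pink circle sits in the top-left of the first image and the bottom-left of the second — consistent with a whole-image 90° counter-clockwise rotation.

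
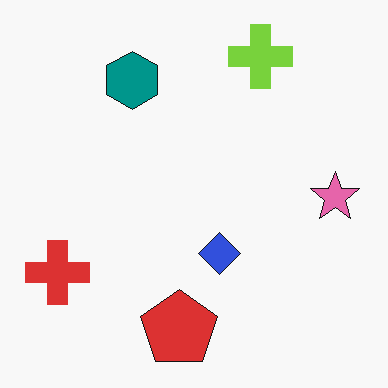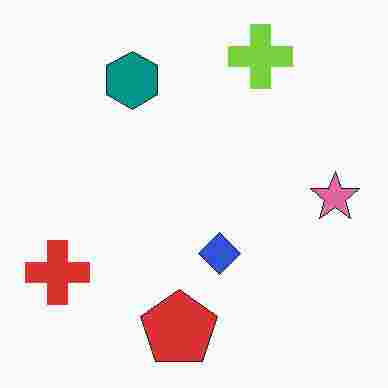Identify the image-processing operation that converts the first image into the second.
The transformation is: degraded with heavy JPEG compression.

Blocky 8×8 compression artifacts appear around shape edges and the flat background shows ringing — characteristic JPEG degradation.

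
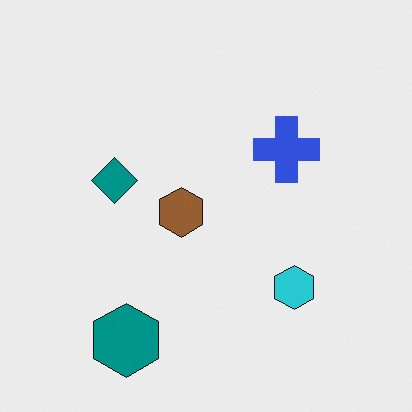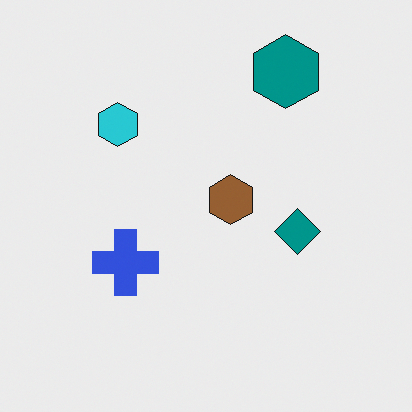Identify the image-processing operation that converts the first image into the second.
The transformation is: rotated 180°.

The teal hexagon sits in the bottom-left of the first image and the top-right of the second — consistent with a whole-image 180° rotation.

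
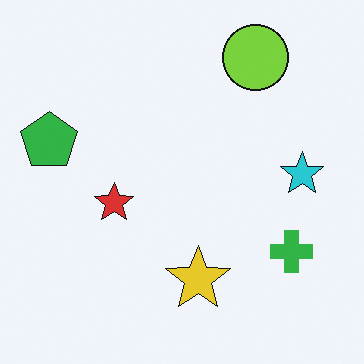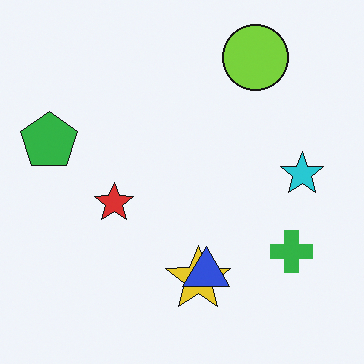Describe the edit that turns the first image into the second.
It was overlaid with an additional blue triangle.

A blue triangle appears in the second image that is absent from the first.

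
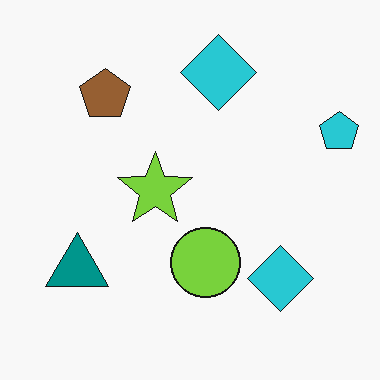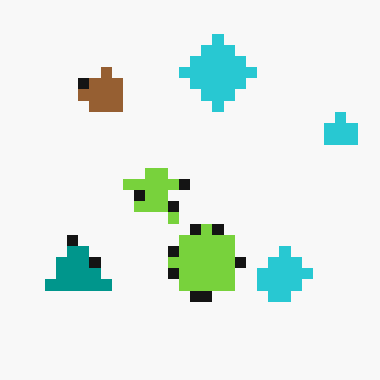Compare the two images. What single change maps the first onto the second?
The transformation is: heavily pixelated into large blocks.

Shapes are reduced to large square blocks; fine edges and outlines are lost — a downscale-then-upscale (mosaic) effect.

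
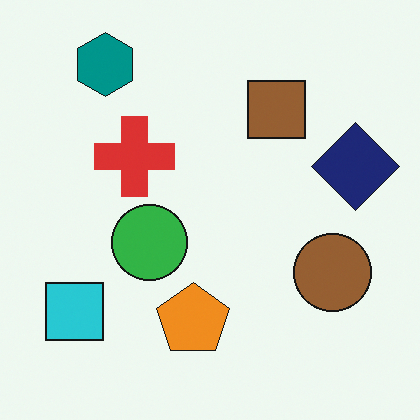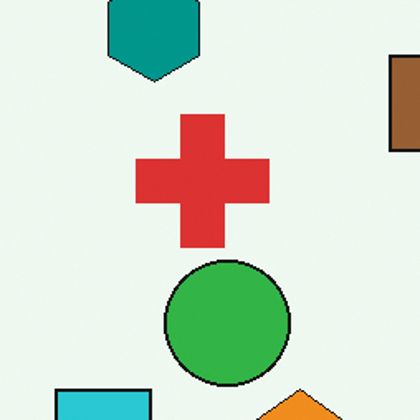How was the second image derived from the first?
It was cropped tightly and scaled back up.

The visible shapes are larger and the field of view is narrower; shapes near the original edges may be partly or wholly outside the frame — a crop-and-rescale.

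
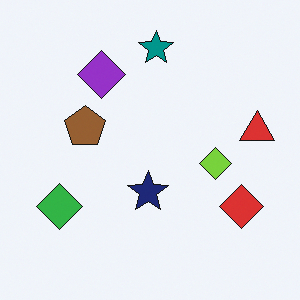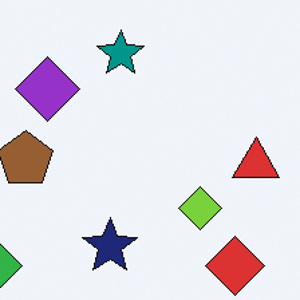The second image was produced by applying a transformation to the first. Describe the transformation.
Cropped to a modestly smaller region and rescaled.

The visible shapes are larger and the field of view is narrower; shapes near the original edges may be partly or wholly outside the frame — a crop-and-rescale.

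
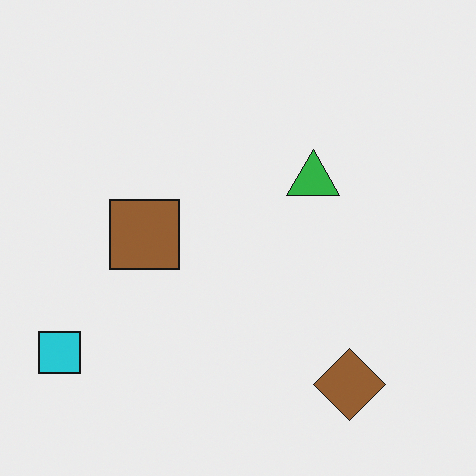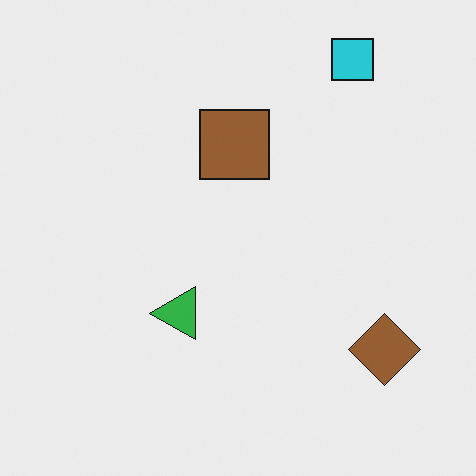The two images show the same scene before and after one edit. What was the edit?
The image was transposed (reflected across the top-left ↔ bottom-right diagonal).

Shapes have swapped their row and column positions — what was in the top-right is now in the bottom-left — a diagonal reflection.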